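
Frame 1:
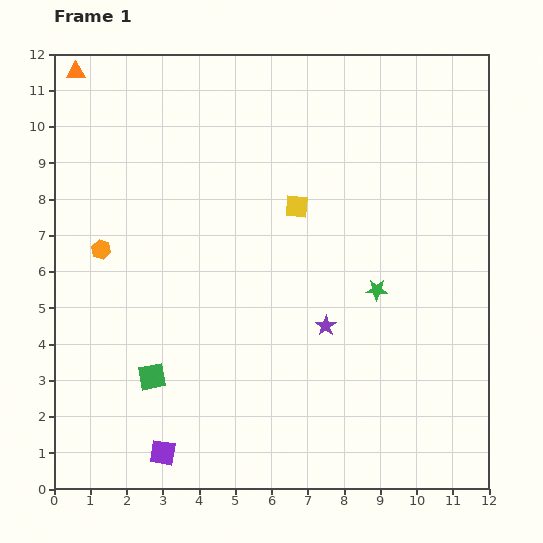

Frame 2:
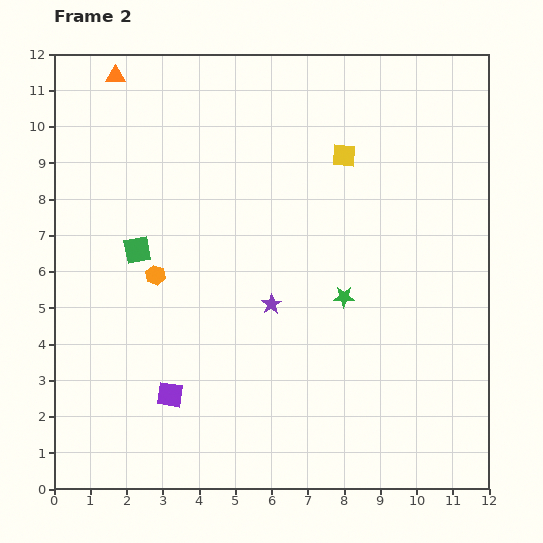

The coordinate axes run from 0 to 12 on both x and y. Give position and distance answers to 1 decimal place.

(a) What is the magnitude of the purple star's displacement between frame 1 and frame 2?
1.6

The purple star moved from (7.5, 4.5) to (6.0, 5.1), a distance of √(1.5² + 0.6²) ≈ 1.6.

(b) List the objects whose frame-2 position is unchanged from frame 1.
none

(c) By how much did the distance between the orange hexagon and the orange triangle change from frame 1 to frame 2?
+0.7

Distance in frame 1: 4.9. Distance in frame 2: 5.6.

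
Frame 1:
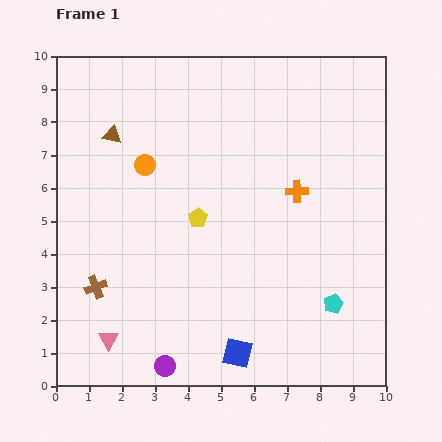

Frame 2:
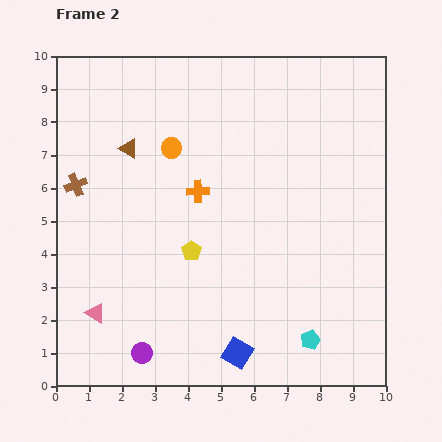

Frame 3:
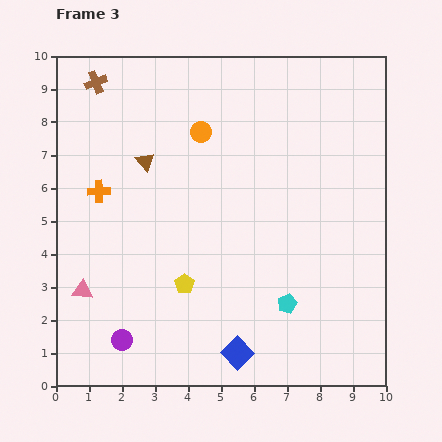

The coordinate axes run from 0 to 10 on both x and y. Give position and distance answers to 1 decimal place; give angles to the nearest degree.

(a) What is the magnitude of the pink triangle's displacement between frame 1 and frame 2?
0.9

The pink triangle moved from (1.6, 1.4) to (1.2, 2.2), a distance of √(0.4² + 0.8²) ≈ 0.9.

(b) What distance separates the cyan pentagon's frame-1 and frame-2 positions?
1.3

The cyan pentagon moved from (8.4, 2.5) to (7.7, 1.4), a distance of √(0.7² + 1.1²) ≈ 1.3.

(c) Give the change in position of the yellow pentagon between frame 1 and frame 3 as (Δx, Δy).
(-0.4, -2.0)

The yellow pentagon was at (4.3, 5.1) in frame 1 and (3.9, 3.1) in frame 3.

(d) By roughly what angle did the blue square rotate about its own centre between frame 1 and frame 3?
34° clockwise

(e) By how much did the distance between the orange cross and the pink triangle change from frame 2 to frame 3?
-1.8

Distance in frame 2: 4.8. Distance in frame 3: 3.0.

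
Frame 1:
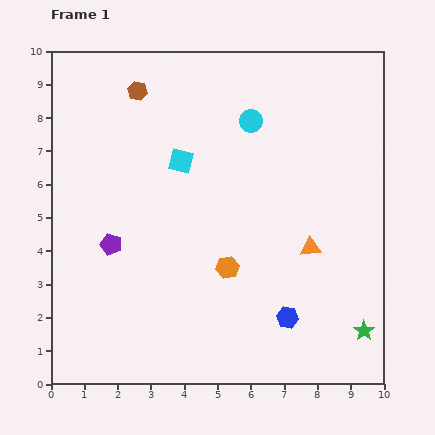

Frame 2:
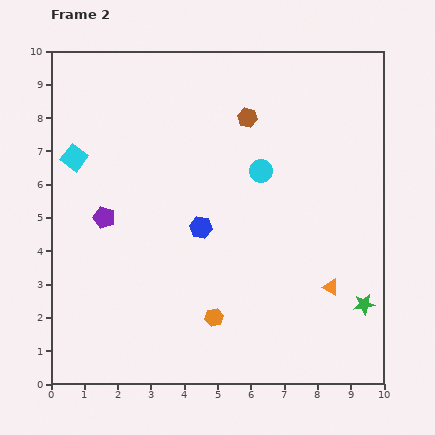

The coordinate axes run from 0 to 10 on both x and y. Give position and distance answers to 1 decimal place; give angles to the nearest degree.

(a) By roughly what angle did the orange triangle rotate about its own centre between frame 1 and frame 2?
33° clockwise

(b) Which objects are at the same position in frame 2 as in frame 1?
none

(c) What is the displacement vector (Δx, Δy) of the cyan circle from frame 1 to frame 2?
(0.3, -1.5)

The cyan circle was at (6.0, 7.9) in frame 1 and (6.3, 6.4) in frame 2.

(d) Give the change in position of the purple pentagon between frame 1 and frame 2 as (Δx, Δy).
(-0.2, 0.8)

The purple pentagon was at (1.8, 4.2) in frame 1 and (1.6, 5.0) in frame 2.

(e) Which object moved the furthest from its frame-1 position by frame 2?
the blue hexagon

(moved 3.7; next 3.4)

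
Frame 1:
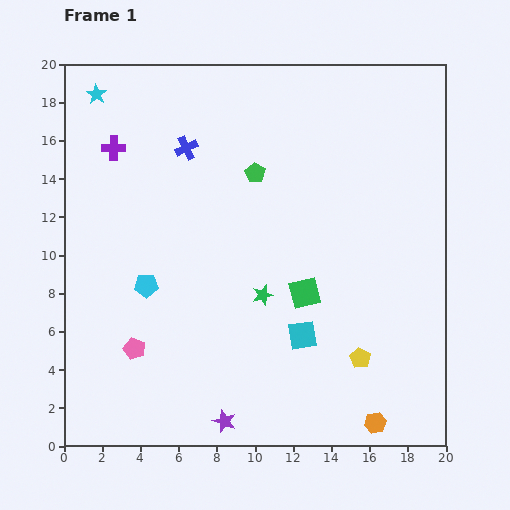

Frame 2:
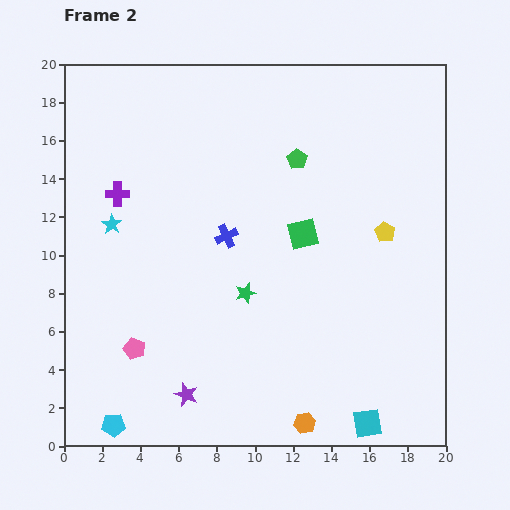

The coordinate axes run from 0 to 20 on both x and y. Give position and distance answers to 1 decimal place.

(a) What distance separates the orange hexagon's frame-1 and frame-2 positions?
3.7

The orange hexagon moved from (16.3, 1.2) to (12.6, 1.2), a distance of √(3.7² + 0.0²) ≈ 3.7.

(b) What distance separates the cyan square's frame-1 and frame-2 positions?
5.7

The cyan square moved from (12.5, 5.8) to (15.9, 1.2), a distance of √(3.4² + 4.6²) ≈ 5.7.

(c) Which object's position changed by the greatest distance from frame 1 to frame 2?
the cyan pentagon

(moved 7.5; next 6.8)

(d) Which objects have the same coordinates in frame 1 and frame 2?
the pink pentagon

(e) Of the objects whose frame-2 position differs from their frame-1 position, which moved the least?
the green star

(moved 0.9)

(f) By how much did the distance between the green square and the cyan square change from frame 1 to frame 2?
+8.3

Distance in frame 1: 2.2. Distance in frame 2: 10.5.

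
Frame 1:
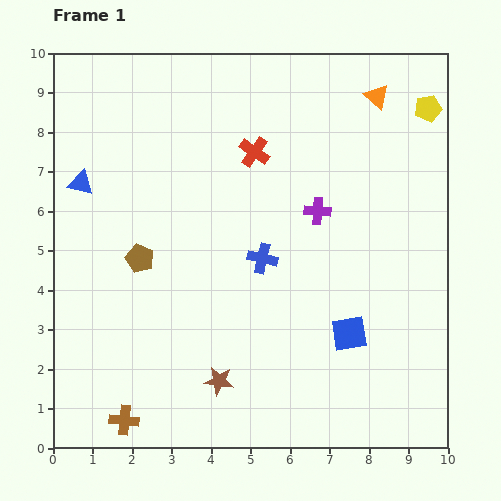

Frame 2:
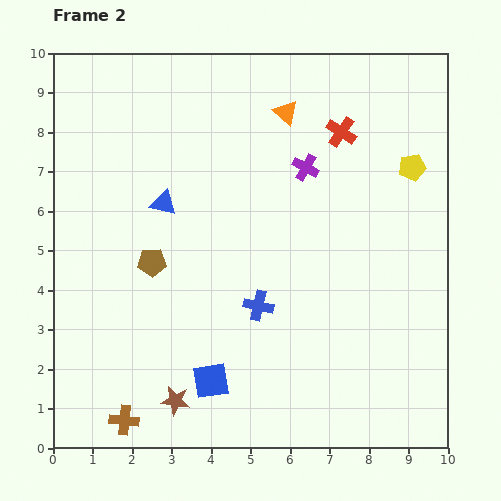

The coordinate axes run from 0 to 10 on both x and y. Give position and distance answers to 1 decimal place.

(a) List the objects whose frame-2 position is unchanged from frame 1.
the brown cross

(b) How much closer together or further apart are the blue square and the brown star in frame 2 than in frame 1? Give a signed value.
-2.5

Distance in frame 1: 3.5. Distance in frame 2: 1.0.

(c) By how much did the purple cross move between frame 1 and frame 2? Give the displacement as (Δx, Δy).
(-0.3, 1.1)

The purple cross was at (6.7, 6.0) in frame 1 and (6.4, 7.1) in frame 2.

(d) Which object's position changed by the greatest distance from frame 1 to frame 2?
the blue square

(moved 3.7; next 2.3)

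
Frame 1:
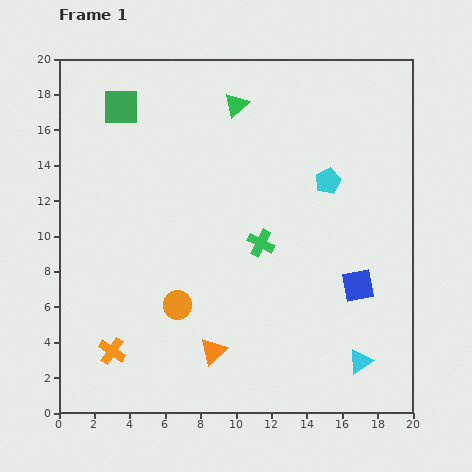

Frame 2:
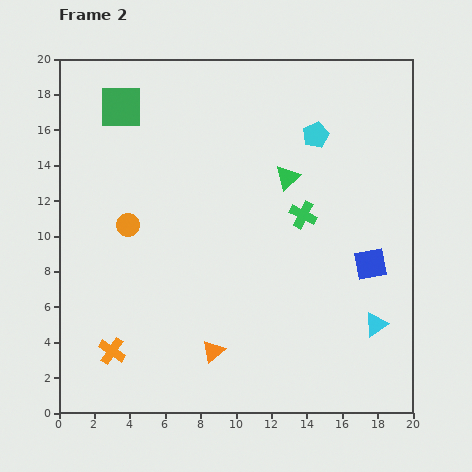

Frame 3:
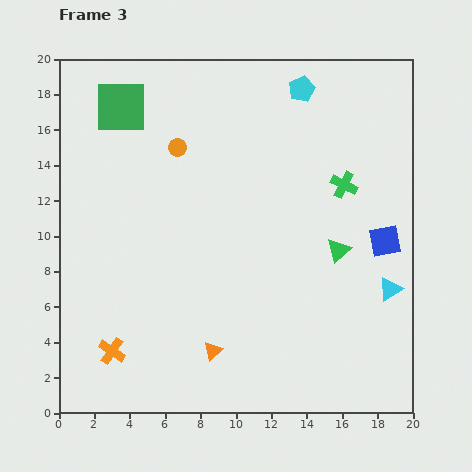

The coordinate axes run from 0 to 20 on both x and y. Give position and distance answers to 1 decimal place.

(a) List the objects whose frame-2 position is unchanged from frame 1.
the orange cross, the orange triangle, the green square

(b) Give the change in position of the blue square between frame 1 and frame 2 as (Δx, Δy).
(0.7, 1.2)

The blue square was at (16.9, 7.2) in frame 1 and (17.6, 8.4) in frame 2.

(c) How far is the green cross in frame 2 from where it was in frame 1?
2.9

The green cross moved from (11.4, 9.6) to (13.8, 11.2), a distance of √(2.4² + 1.6²) ≈ 2.9.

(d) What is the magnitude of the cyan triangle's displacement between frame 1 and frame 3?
4.4

The cyan triangle moved from (17.0, 2.9) to (18.7, 7.0), a distance of √(1.7² + 4.1²) ≈ 4.4.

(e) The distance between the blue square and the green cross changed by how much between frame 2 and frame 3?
-0.8

Distance in frame 2: 4.7. Distance in frame 3: 3.9.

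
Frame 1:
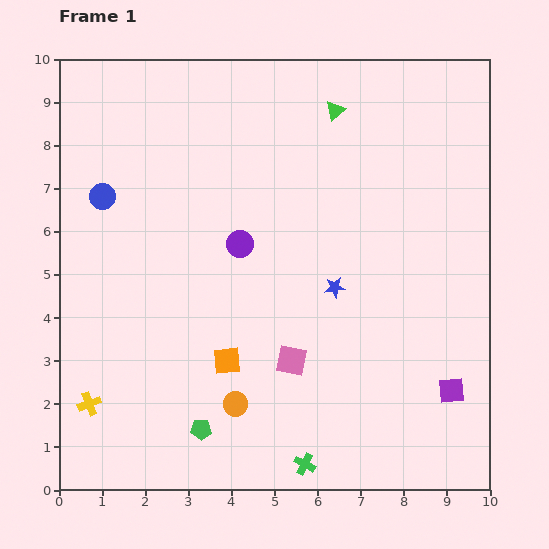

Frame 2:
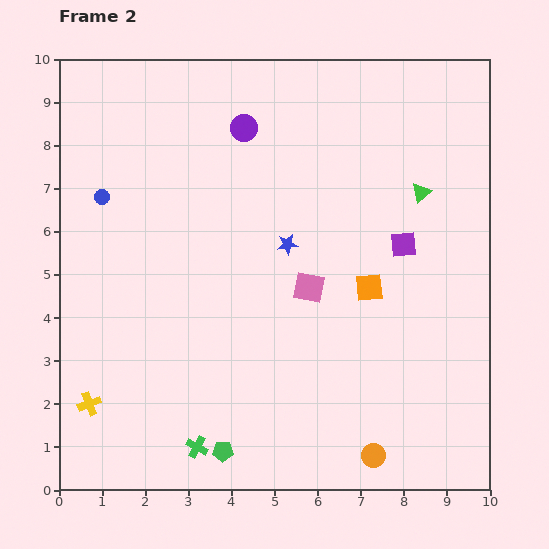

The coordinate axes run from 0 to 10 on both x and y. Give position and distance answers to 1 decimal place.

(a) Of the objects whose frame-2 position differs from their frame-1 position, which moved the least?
the green pentagon

(moved 0.7)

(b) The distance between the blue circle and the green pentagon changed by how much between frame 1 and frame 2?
+0.6

Distance in frame 1: 5.9. Distance in frame 2: 6.5.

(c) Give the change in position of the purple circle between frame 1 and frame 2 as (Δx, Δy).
(0.1, 2.7)

The purple circle was at (4.2, 5.7) in frame 1 and (4.3, 8.4) in frame 2.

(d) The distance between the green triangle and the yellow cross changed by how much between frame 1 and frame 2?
+0.2

Distance in frame 1: 8.9. Distance in frame 2: 9.1.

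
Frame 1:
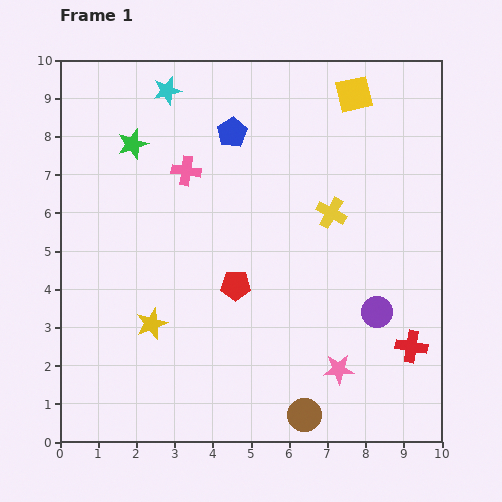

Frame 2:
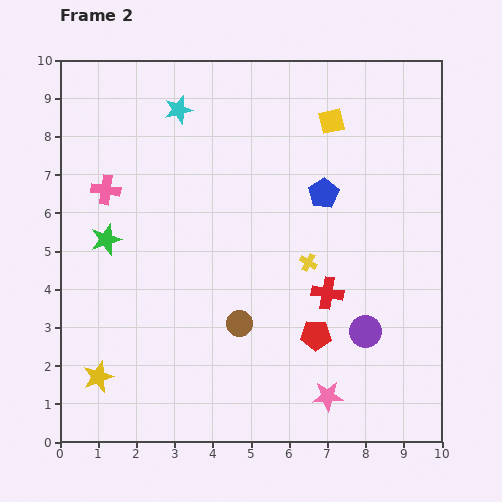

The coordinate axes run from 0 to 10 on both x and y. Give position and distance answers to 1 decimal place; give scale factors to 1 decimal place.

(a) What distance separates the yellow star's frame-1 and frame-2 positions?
2.0

The yellow star moved from (2.4, 3.1) to (1.0, 1.7), a distance of √(1.4² + 1.4²) ≈ 2.0.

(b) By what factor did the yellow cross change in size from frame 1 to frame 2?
0.6×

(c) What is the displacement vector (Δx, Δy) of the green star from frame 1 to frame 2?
(-0.7, -2.5)

The green star was at (1.9, 7.8) in frame 1 and (1.2, 5.3) in frame 2.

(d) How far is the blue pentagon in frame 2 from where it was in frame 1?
2.9

The blue pentagon moved from (4.5, 8.1) to (6.9, 6.5), a distance of √(2.4² + 1.6²) ≈ 2.9.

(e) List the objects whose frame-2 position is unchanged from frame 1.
none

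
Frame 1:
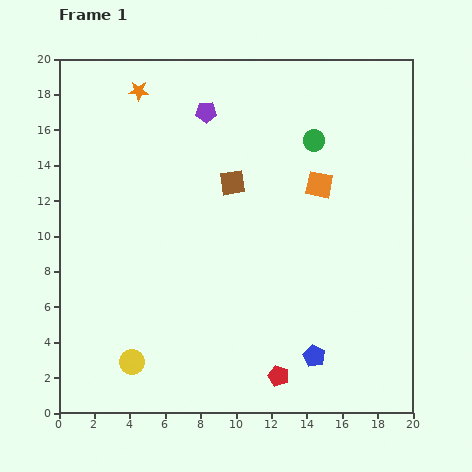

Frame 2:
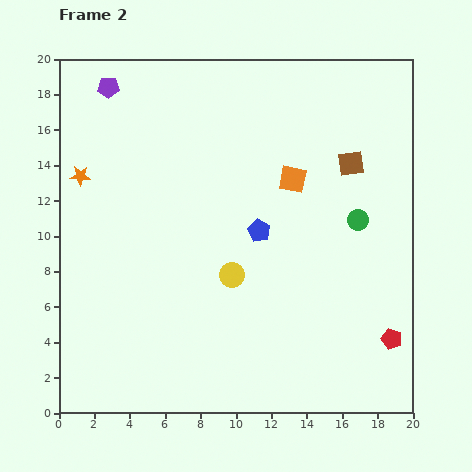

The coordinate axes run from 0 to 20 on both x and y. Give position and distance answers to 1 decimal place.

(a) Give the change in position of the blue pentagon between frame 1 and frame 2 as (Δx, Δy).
(-3.1, 7.1)

The blue pentagon was at (14.4, 3.2) in frame 1 and (11.3, 10.3) in frame 2.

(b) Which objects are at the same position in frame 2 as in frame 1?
none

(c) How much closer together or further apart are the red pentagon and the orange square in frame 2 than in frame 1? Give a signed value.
-0.4

Distance in frame 1: 11.0. Distance in frame 2: 10.6.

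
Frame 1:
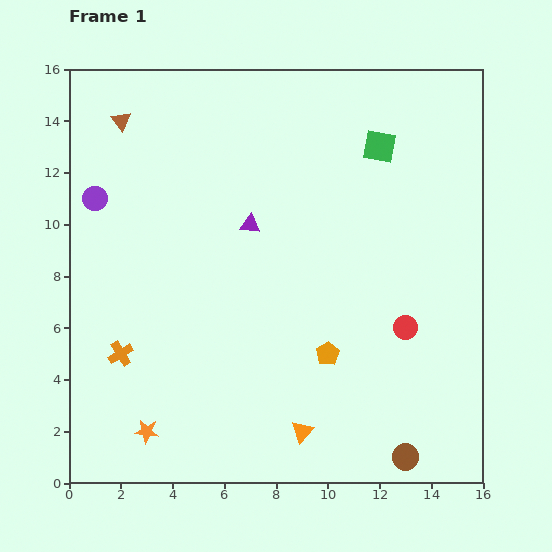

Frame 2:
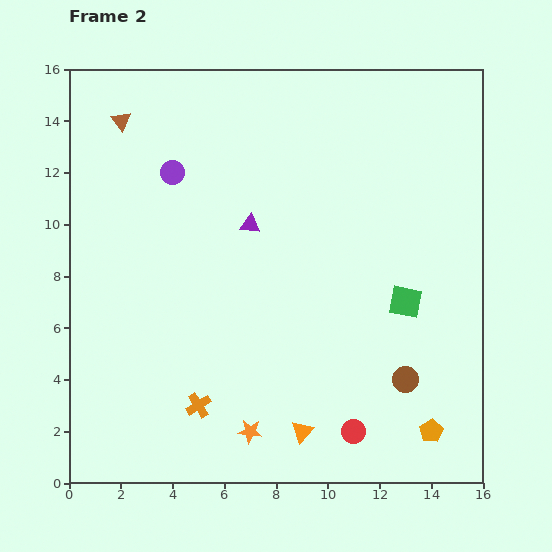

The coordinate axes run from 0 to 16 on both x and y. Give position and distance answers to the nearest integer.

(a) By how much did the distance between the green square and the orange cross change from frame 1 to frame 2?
-4

Distance in frame 1: 13. Distance in frame 2: 9.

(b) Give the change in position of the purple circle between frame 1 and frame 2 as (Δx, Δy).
(3, 1)

The purple circle was at (1, 11) in frame 1 and (4, 12) in frame 2.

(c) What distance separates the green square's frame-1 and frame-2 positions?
6

The green square moved from (12, 13) to (13, 7), a distance of √(1² + 6²) ≈ 6.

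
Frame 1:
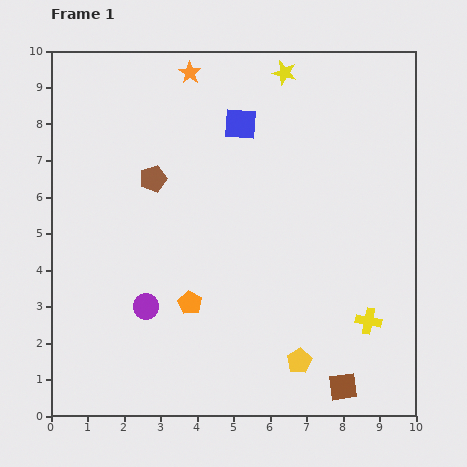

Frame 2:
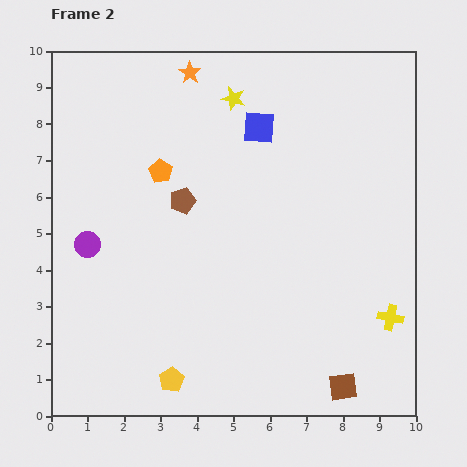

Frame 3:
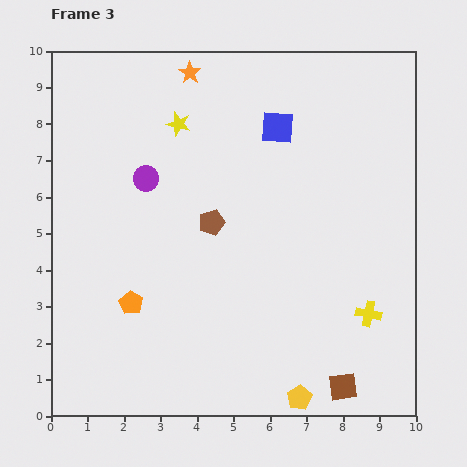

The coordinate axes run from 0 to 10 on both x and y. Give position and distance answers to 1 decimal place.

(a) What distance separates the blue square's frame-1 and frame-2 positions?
0.5

The blue square moved from (5.2, 8.0) to (5.7, 7.9), a distance of √(0.5² + 0.1²) ≈ 0.5.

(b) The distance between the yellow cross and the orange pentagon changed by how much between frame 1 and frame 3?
+1.6

Distance in frame 1: 4.9. Distance in frame 3: 6.5.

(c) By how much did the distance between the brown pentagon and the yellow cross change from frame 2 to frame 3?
-1.5

Distance in frame 2: 6.5. Distance in frame 3: 5.0.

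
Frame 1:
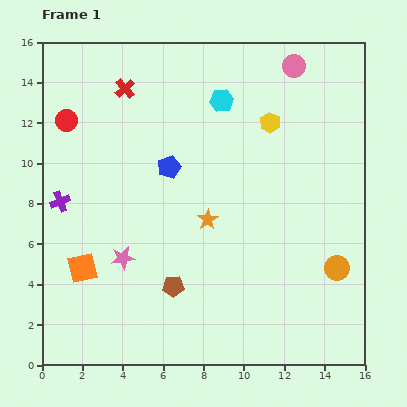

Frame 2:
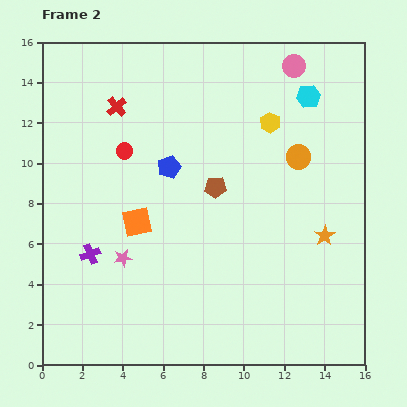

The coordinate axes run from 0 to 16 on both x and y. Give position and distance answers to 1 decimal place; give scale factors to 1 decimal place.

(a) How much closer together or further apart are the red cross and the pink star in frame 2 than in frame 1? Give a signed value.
-0.9

Distance in frame 1: 8.4. Distance in frame 2: 7.5.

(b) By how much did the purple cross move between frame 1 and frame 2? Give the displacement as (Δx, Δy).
(1.5, -2.6)

The purple cross was at (0.9, 8.1) in frame 1 and (2.4, 5.5) in frame 2.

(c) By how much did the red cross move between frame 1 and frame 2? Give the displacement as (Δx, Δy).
(-0.4, -0.9)

The red cross was at (4.1, 13.7) in frame 1 and (3.7, 12.8) in frame 2.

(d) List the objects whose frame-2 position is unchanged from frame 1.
the blue pentagon, the yellow hexagon, the pink circle, the pink star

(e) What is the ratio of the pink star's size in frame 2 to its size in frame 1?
0.8×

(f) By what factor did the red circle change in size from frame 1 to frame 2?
0.7×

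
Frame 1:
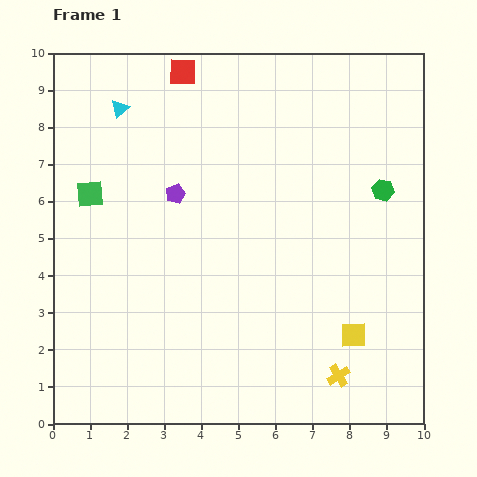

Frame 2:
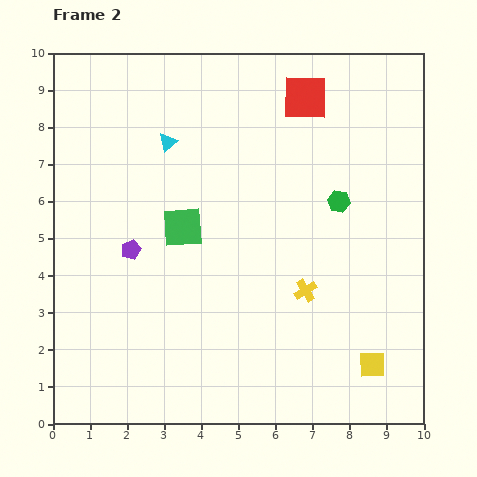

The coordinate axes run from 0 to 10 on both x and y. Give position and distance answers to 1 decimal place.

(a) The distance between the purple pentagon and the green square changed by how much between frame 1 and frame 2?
-0.8

Distance in frame 1: 2.3. Distance in frame 2: 1.5.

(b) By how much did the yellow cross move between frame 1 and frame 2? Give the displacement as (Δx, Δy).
(-0.9, 2.3)

The yellow cross was at (7.7, 1.3) in frame 1 and (6.8, 3.6) in frame 2.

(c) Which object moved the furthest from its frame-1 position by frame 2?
the red square

(moved 3.4; next 2.7)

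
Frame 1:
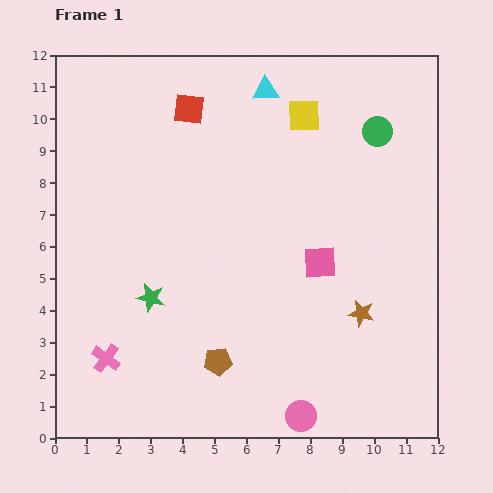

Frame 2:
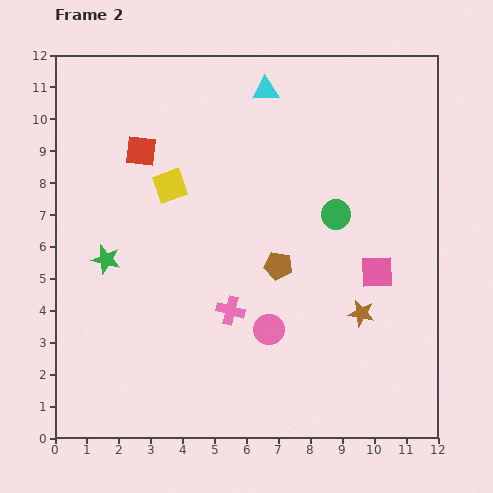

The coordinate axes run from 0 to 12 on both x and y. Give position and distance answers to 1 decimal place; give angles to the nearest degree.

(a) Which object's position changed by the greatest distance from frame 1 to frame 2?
the yellow square

(moved 4.7; next 4.2)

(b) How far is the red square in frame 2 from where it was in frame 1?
2.0

The red square moved from (4.2, 10.3) to (2.7, 9.0), a distance of √(1.5² + 1.3²) ≈ 2.0.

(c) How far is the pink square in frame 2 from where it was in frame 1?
1.8

The pink square moved from (8.3, 5.5) to (10.1, 5.2), a distance of √(1.8² + 0.3²) ≈ 1.8.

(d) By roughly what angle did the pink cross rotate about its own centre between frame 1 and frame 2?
22° counter-clockwise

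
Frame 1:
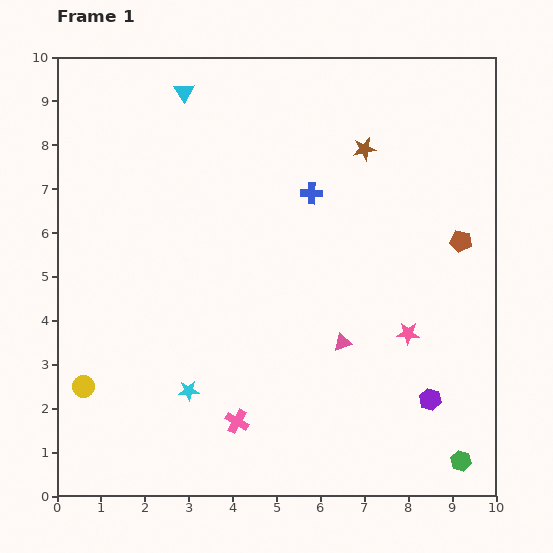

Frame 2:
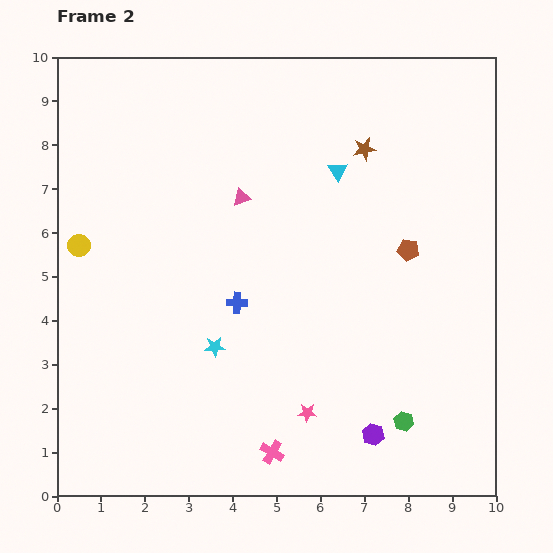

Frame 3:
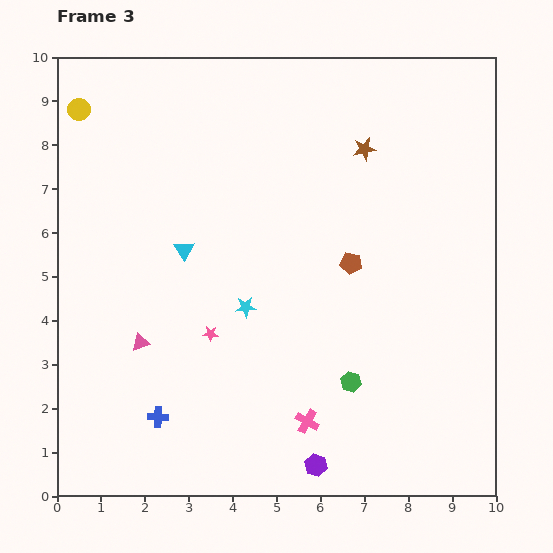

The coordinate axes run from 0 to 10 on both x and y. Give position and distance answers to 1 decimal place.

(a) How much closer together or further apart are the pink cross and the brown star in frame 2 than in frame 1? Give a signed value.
+0.4

Distance in frame 1: 6.8. Distance in frame 2: 7.2.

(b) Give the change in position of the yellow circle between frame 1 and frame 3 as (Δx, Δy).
(-0.1, 6.3)

The yellow circle was at (0.6, 2.5) in frame 1 and (0.5, 8.8) in frame 3.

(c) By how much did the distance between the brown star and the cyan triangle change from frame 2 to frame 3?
+3.9

Distance in frame 2: 0.8. Distance in frame 3: 4.7.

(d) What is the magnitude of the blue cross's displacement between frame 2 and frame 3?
3.2

The blue cross moved from (4.1, 4.4) to (2.3, 1.8), a distance of √(1.8² + 2.6²) ≈ 3.2.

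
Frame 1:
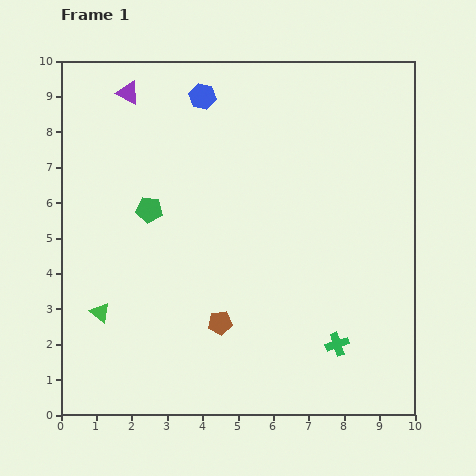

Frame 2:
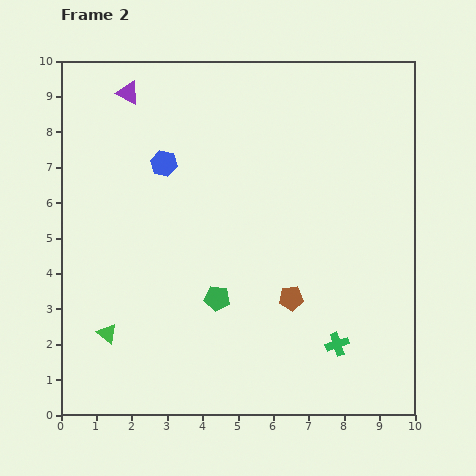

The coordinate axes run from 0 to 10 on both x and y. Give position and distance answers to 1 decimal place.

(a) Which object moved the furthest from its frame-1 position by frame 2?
the green pentagon

(moved 3.1; next 2.2)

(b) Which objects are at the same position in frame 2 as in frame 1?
the green cross, the purple triangle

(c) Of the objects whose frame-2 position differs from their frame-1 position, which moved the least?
the green triangle

(moved 0.6)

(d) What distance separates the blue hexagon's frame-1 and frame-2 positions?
2.2

The blue hexagon moved from (4.0, 9.0) to (2.9, 7.1), a distance of √(1.1² + 1.9²) ≈ 2.2.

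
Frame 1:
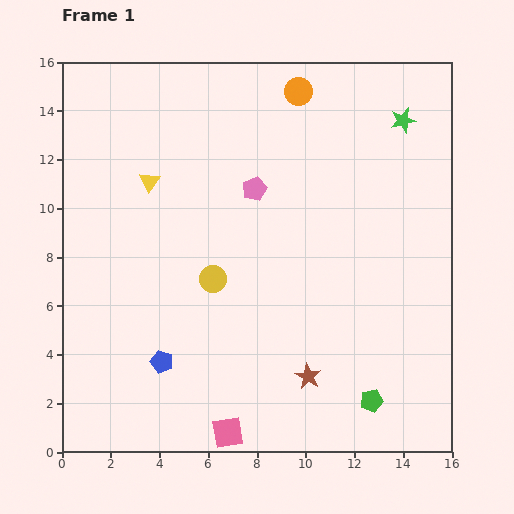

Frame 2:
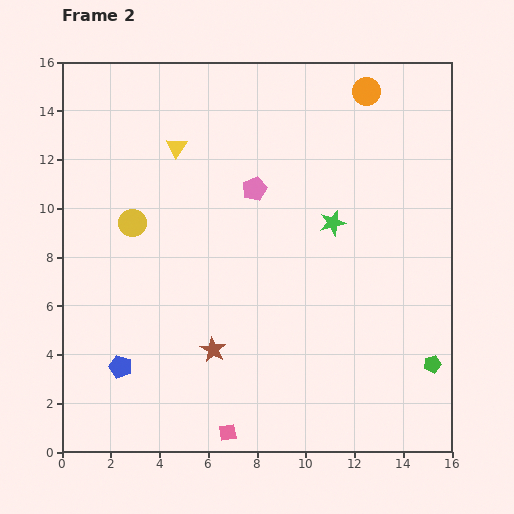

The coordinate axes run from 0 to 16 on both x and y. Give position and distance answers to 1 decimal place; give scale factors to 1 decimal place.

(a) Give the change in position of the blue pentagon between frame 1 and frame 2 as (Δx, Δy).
(-1.7, -0.2)

The blue pentagon was at (4.1, 3.7) in frame 1 and (2.4, 3.5) in frame 2.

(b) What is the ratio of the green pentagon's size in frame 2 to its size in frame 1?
0.7×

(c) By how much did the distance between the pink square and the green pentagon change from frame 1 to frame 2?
+2.9

Distance in frame 1: 6.0. Distance in frame 2: 8.9.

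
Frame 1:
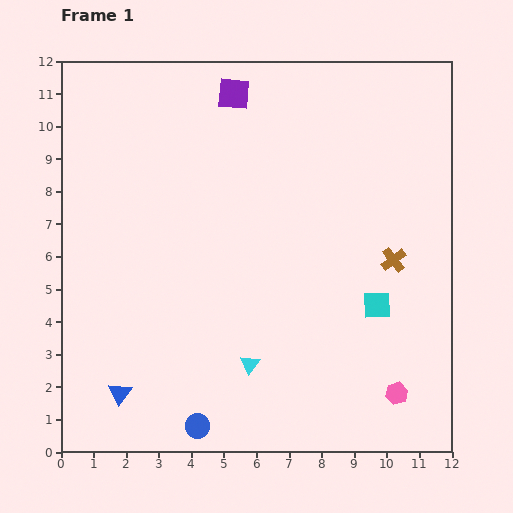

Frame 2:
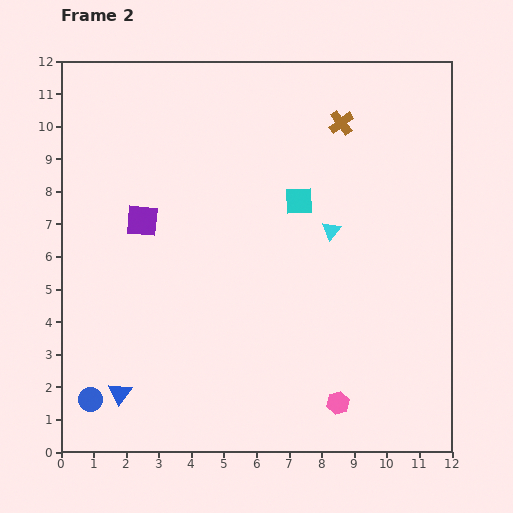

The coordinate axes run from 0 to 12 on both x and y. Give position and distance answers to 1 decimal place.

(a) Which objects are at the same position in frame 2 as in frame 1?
the blue triangle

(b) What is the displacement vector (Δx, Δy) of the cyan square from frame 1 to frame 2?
(-2.4, 3.2)

The cyan square was at (9.7, 4.5) in frame 1 and (7.3, 7.7) in frame 2.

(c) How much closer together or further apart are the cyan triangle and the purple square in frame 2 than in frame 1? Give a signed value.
-2.5

Distance in frame 1: 8.3. Distance in frame 2: 5.8.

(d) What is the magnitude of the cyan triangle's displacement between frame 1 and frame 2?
4.8

The cyan triangle moved from (5.8, 2.7) to (8.3, 6.8), a distance of √(2.5² + 4.1²) ≈ 4.8.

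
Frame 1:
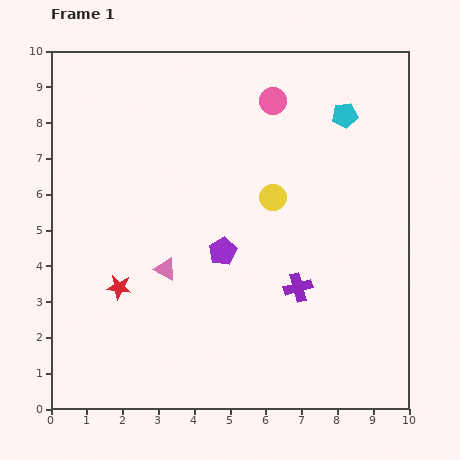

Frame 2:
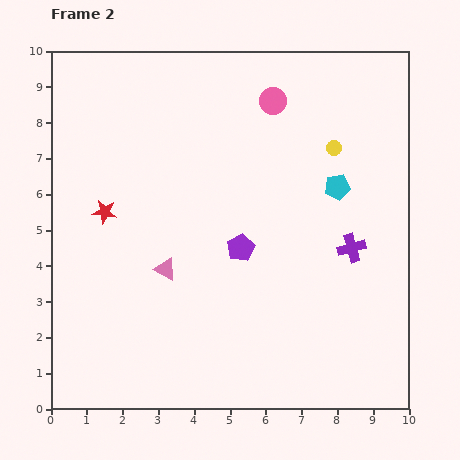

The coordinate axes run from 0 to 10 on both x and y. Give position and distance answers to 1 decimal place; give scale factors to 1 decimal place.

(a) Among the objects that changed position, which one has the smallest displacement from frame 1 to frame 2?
the purple pentagon

(moved 0.5)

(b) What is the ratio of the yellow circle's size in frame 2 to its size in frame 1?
0.6×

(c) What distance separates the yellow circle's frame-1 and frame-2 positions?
2.2

The yellow circle moved from (6.2, 5.9) to (7.9, 7.3), a distance of √(1.7² + 1.4²) ≈ 2.2.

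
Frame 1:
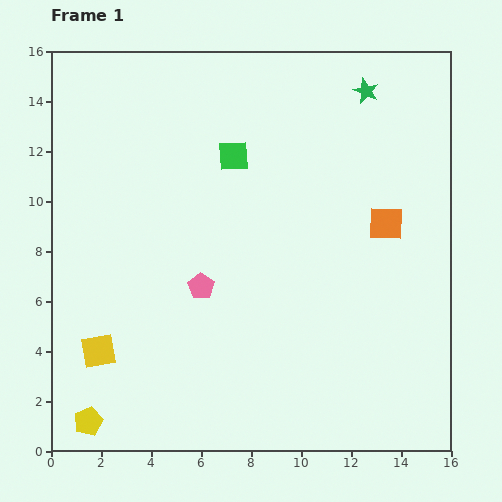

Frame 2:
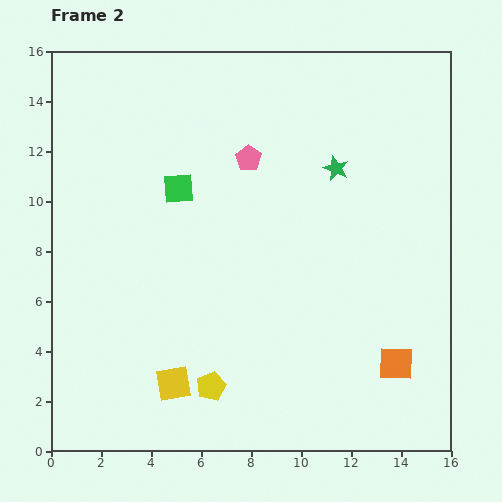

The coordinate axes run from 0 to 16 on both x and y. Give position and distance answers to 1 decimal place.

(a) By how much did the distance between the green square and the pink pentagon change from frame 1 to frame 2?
-2.4

Distance in frame 1: 5.4. Distance in frame 2: 3.0.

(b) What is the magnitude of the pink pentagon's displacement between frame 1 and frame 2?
5.4

The pink pentagon moved from (6.0, 6.6) to (7.9, 11.7), a distance of √(1.9² + 5.1²) ≈ 5.4.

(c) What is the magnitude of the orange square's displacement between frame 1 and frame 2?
5.6

The orange square moved from (13.4, 9.1) to (13.8, 3.5), a distance of √(0.4² + 5.6²) ≈ 5.6.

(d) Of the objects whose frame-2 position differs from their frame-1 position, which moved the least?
the green square

(moved 2.6)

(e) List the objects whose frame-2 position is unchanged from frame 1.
none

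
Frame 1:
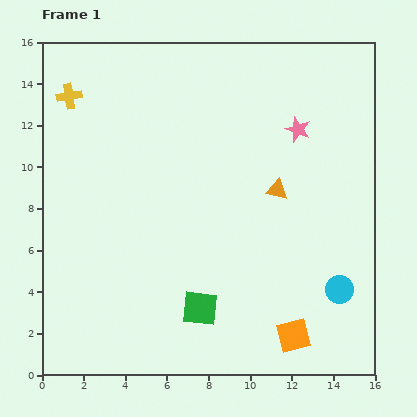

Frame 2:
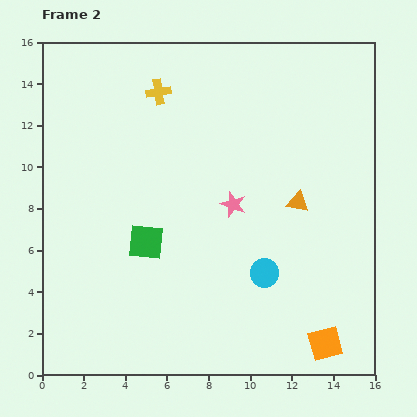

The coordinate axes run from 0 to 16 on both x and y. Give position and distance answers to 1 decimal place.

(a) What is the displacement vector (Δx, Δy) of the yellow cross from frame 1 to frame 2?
(4.3, 0.2)

The yellow cross was at (1.3, 13.4) in frame 1 and (5.6, 13.6) in frame 2.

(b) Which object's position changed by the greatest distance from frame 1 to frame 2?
the pink star

(moved 4.8; next 4.3)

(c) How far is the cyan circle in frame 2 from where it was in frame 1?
3.7

The cyan circle moved from (14.3, 4.1) to (10.7, 4.9), a distance of √(3.6² + 0.8²) ≈ 3.7.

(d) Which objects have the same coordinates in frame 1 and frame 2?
none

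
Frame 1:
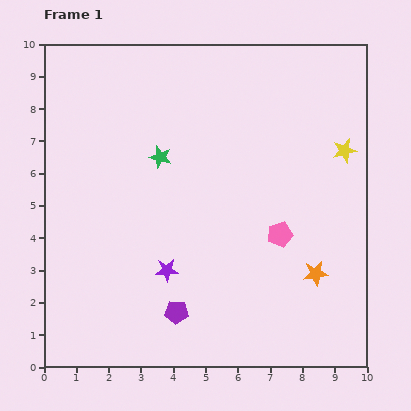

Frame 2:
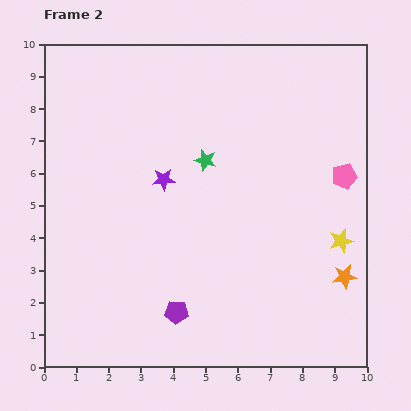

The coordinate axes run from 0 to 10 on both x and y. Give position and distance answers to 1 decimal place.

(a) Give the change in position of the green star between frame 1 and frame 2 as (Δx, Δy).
(1.4, -0.1)

The green star was at (3.6, 6.5) in frame 1 and (5.0, 6.4) in frame 2.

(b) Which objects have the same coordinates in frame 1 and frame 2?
the purple pentagon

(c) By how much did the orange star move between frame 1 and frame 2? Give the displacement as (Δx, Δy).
(0.9, -0.1)

The orange star was at (8.4, 2.9) in frame 1 and (9.3, 2.8) in frame 2.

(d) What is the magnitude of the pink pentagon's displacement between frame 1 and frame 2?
2.7

The pink pentagon moved from (7.3, 4.1) to (9.3, 5.9), a distance of √(2.0² + 1.8²) ≈ 2.7.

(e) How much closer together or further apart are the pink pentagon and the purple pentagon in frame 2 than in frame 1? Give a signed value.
+2.7

Distance in frame 1: 4.0. Distance in frame 2: 6.7.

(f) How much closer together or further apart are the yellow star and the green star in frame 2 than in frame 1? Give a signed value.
-0.8

Distance in frame 1: 5.7. Distance in frame 2: 4.9.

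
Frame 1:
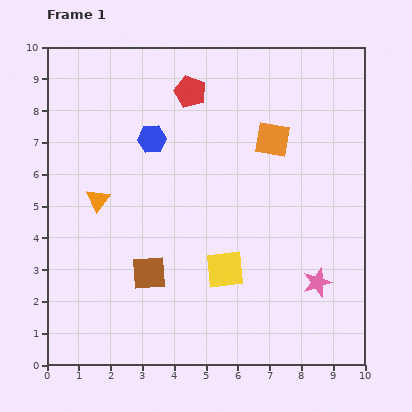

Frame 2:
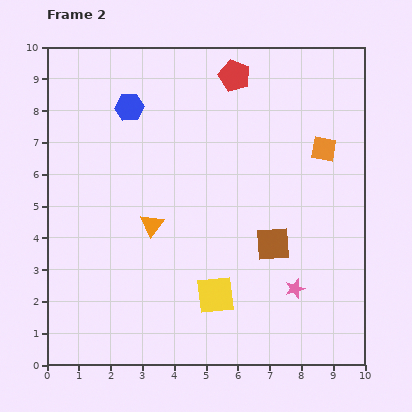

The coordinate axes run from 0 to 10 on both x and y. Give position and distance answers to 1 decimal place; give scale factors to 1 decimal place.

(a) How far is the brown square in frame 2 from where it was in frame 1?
4.0

The brown square moved from (3.2, 2.9) to (7.1, 3.8), a distance of √(3.9² + 0.9²) ≈ 4.0.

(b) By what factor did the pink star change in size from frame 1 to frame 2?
0.7×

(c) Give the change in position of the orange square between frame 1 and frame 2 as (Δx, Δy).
(1.6, -0.3)

The orange square was at (7.1, 7.1) in frame 1 and (8.7, 6.8) in frame 2.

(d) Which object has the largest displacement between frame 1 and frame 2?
the brown square

(moved 4.0; next 1.9)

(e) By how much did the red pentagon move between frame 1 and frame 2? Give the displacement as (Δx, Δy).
(1.4, 0.5)

The red pentagon was at (4.5, 8.6) in frame 1 and (5.9, 9.1) in frame 2.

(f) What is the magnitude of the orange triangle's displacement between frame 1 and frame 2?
1.9

The orange triangle moved from (1.6, 5.2) to (3.3, 4.4), a distance of √(1.7² + 0.8²) ≈ 1.9.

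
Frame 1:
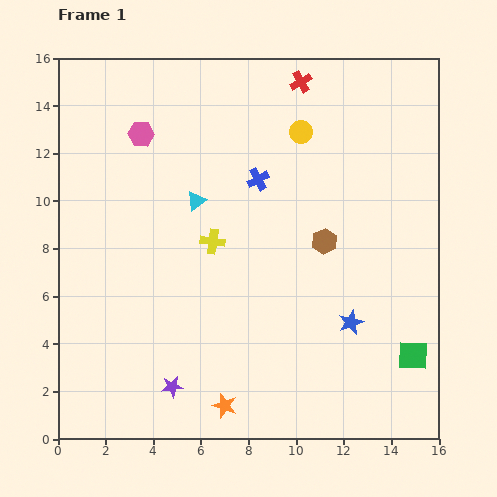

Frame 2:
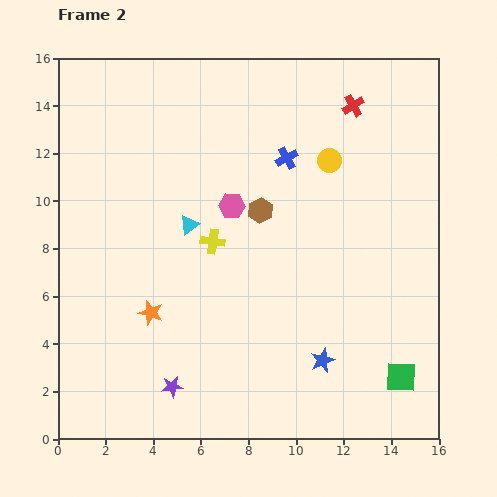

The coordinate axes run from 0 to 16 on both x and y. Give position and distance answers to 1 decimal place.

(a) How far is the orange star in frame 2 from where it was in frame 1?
5.0

The orange star moved from (7.0, 1.4) to (3.9, 5.3), a distance of √(3.1² + 3.9²) ≈ 5.0.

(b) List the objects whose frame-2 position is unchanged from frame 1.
the yellow cross, the purple star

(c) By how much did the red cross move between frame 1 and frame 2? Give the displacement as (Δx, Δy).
(2.2, -1.0)

The red cross was at (10.2, 15.0) in frame 1 and (12.4, 14.0) in frame 2.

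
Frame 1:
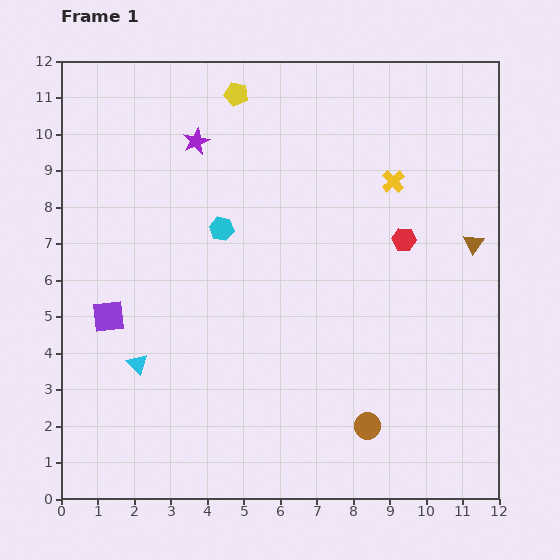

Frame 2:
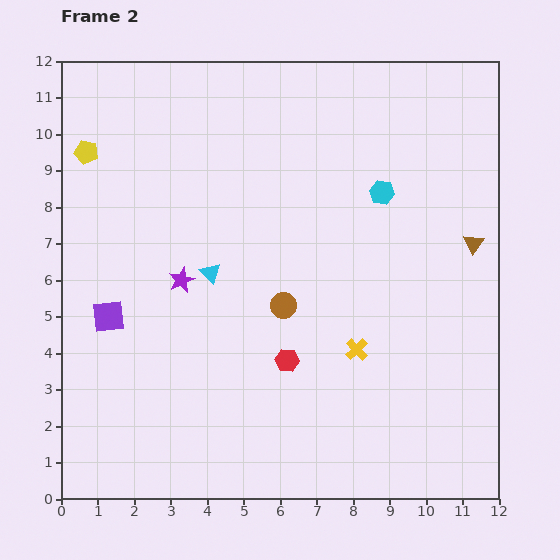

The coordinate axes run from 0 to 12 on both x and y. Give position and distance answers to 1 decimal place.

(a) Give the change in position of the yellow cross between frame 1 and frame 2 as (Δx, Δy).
(-1.0, -4.6)

The yellow cross was at (9.1, 8.7) in frame 1 and (8.1, 4.1) in frame 2.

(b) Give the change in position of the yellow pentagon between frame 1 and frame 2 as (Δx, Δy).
(-4.1, -1.6)

The yellow pentagon was at (4.8, 11.1) in frame 1 and (0.7, 9.5) in frame 2.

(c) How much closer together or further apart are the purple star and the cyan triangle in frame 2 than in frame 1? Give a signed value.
-5.5

Distance in frame 1: 6.3. Distance in frame 2: 0.8.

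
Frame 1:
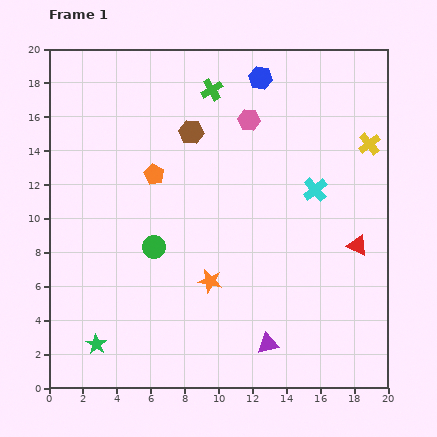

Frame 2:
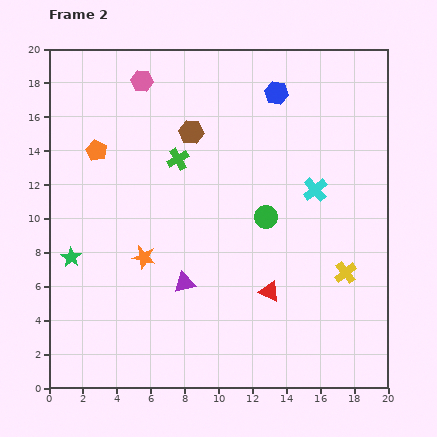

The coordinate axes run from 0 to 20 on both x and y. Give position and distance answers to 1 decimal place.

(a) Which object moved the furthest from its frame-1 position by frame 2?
the yellow cross

(moved 7.7; next 6.8)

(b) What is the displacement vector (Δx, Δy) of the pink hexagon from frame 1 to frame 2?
(-6.3, 2.3)

The pink hexagon was at (11.8, 15.8) in frame 1 and (5.5, 18.1) in frame 2.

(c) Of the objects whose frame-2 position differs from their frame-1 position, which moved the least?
the blue hexagon

(moved 1.3)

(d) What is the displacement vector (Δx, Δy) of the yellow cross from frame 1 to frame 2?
(-1.4, -7.6)

The yellow cross was at (18.9, 14.4) in frame 1 and (17.5, 6.8) in frame 2.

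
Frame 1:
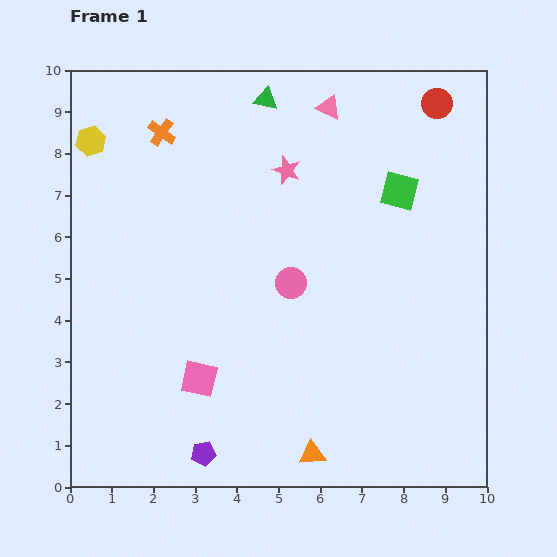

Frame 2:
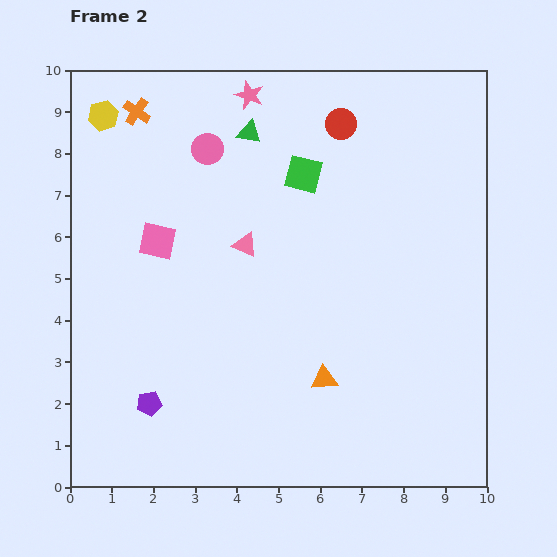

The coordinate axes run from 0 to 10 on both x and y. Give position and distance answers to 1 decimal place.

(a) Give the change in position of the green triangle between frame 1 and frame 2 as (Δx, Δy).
(-0.4, -0.8)

The green triangle was at (4.7, 9.3) in frame 1 and (4.3, 8.5) in frame 2.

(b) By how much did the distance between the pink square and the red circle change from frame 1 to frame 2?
-3.5

Distance in frame 1: 8.7. Distance in frame 2: 5.2.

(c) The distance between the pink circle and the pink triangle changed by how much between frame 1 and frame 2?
-1.8

Distance in frame 1: 4.3. Distance in frame 2: 2.5.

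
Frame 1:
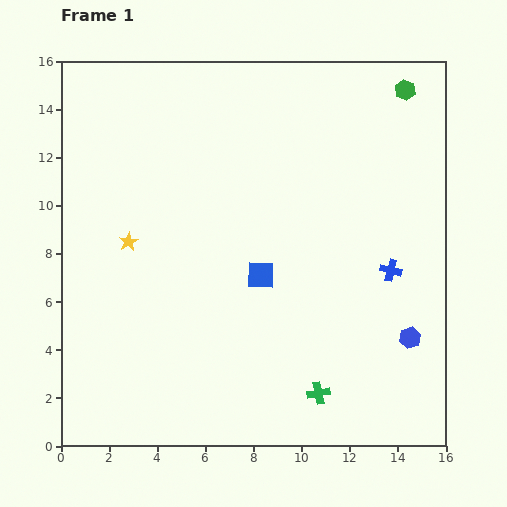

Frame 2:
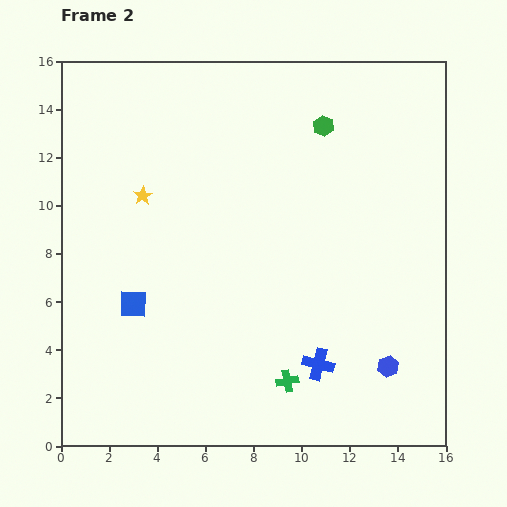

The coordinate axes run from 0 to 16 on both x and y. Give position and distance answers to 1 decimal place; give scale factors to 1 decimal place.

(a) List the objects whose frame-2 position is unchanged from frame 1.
none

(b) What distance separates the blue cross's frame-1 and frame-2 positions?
4.9

The blue cross moved from (13.7, 7.3) to (10.7, 3.4), a distance of √(3.0² + 3.9²) ≈ 4.9.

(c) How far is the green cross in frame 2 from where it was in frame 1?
1.4

The green cross moved from (10.7, 2.2) to (9.4, 2.7), a distance of √(1.3² + 0.5²) ≈ 1.4.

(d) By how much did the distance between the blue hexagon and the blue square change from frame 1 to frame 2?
+4.2

Distance in frame 1: 6.7. Distance in frame 2: 10.9.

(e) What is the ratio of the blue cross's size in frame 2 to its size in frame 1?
1.5×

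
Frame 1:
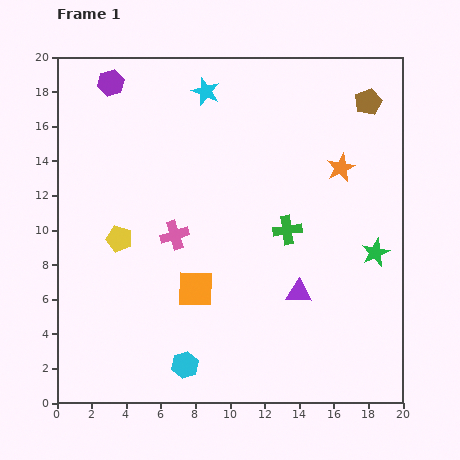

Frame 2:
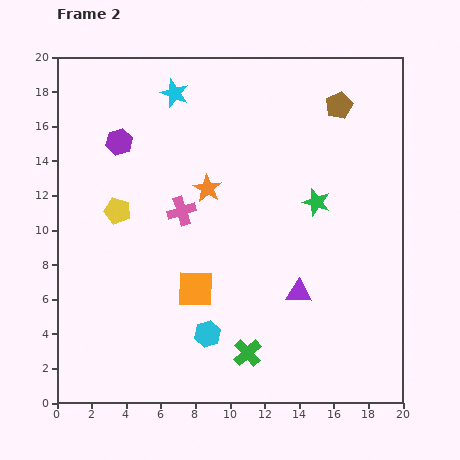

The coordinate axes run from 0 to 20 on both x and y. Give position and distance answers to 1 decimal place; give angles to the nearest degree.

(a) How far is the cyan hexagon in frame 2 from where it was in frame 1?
2.2

The cyan hexagon moved from (7.4, 2.2) to (8.7, 4.0), a distance of √(1.3² + 1.8²) ≈ 2.2.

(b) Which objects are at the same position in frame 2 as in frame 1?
the purple triangle, the orange square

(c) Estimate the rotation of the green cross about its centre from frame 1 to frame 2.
36° counter-clockwise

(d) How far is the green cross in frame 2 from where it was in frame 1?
7.5

The green cross moved from (13.3, 10.0) to (11.0, 2.9), a distance of √(2.3² + 7.1²) ≈ 7.5.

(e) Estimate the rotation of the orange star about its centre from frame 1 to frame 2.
16° counter-clockwise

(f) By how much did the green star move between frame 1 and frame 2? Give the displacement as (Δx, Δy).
(-3.4, 2.9)

The green star was at (18.4, 8.7) in frame 1 and (15.0, 11.6) in frame 2.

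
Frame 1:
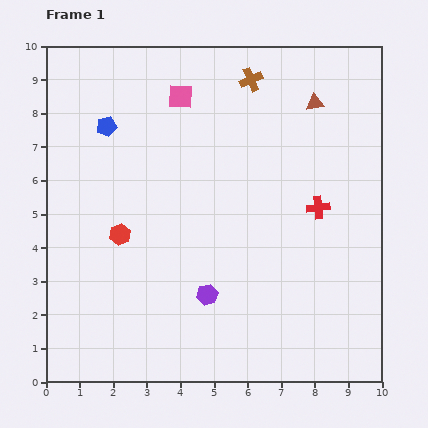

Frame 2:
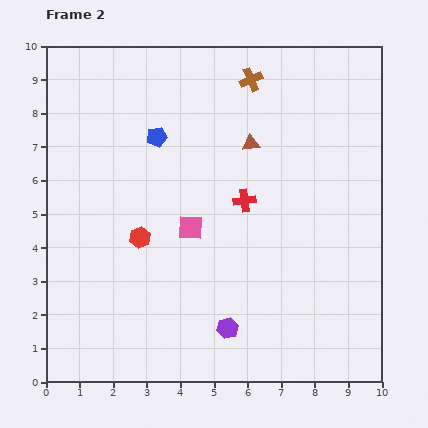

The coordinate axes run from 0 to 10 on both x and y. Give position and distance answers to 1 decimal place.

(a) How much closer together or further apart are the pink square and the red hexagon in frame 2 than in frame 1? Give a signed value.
-3.0

Distance in frame 1: 4.5. Distance in frame 2: 1.5.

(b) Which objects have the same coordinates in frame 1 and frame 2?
the brown cross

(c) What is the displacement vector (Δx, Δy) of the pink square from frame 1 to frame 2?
(0.3, -3.9)

The pink square was at (4.0, 8.5) in frame 1 and (4.3, 4.6) in frame 2.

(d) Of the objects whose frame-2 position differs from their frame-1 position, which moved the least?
the red hexagon

(moved 0.6)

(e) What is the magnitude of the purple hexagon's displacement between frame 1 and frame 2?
1.2

The purple hexagon moved from (4.8, 2.6) to (5.4, 1.6), a distance of √(0.6² + 1.0²) ≈ 1.2.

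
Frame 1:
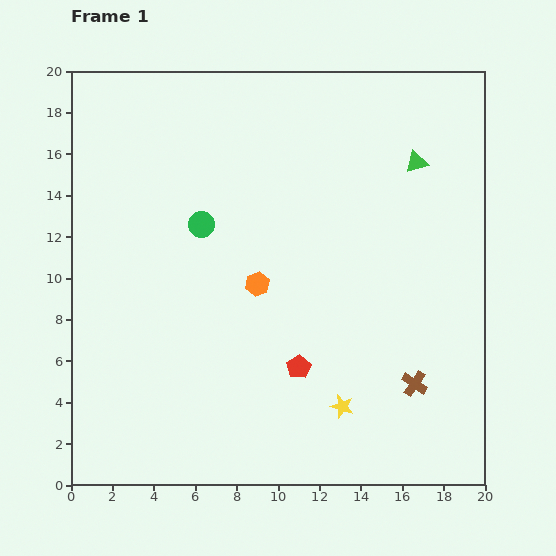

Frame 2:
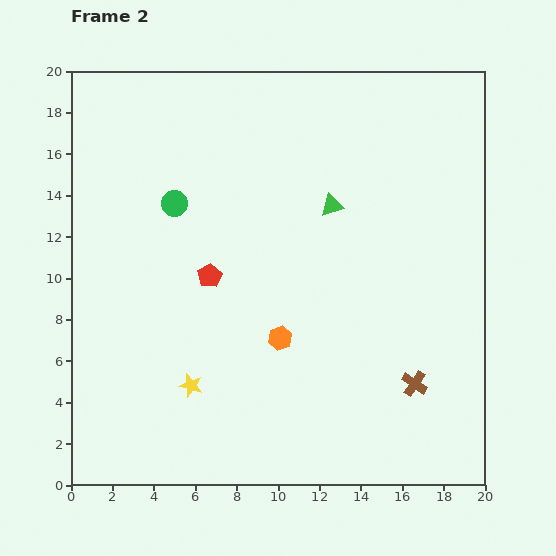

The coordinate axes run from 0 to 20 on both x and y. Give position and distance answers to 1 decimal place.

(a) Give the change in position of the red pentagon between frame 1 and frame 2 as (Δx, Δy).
(-4.3, 4.4)

The red pentagon was at (11.0, 5.7) in frame 1 and (6.7, 10.1) in frame 2.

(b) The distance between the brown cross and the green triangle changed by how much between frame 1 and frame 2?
-1.2

Distance in frame 1: 10.7. Distance in frame 2: 9.5.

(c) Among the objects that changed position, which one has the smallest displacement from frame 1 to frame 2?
the green circle

(moved 1.6)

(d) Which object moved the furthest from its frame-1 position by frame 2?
the yellow star

(moved 7.4; next 6.2)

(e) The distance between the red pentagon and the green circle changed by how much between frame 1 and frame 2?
-4.4

Distance in frame 1: 8.3. Distance in frame 2: 3.9.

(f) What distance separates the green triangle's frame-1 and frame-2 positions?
4.6

The green triangle moved from (16.7, 15.6) to (12.6, 13.5), a distance of √(4.1² + 2.1²) ≈ 4.6.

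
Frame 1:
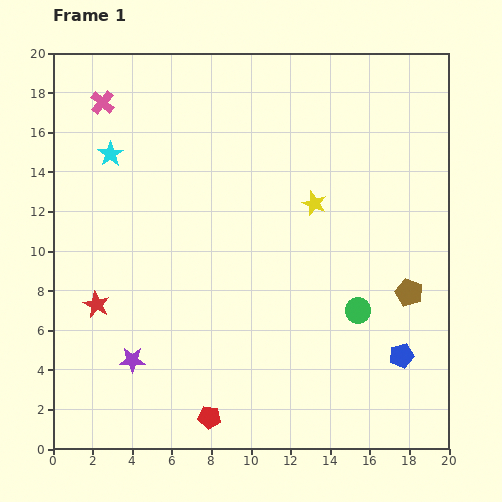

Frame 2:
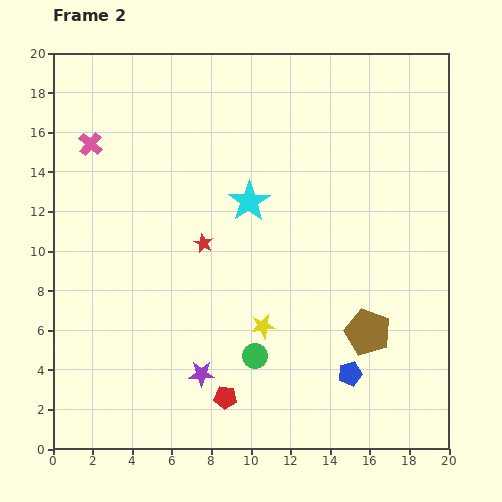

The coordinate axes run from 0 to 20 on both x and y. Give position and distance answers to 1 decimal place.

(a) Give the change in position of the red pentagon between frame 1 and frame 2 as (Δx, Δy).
(0.8, 1.0)

The red pentagon was at (7.9, 1.6) in frame 1 and (8.7, 2.6) in frame 2.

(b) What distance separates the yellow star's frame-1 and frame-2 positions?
6.7

The yellow star moved from (13.2, 12.4) to (10.6, 6.2), a distance of √(2.6² + 6.2²) ≈ 6.7.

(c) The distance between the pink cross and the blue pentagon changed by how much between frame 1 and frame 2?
-2.3

Distance in frame 1: 19.8. Distance in frame 2: 17.5.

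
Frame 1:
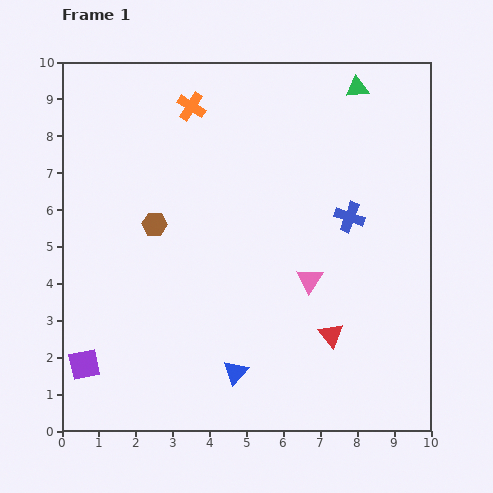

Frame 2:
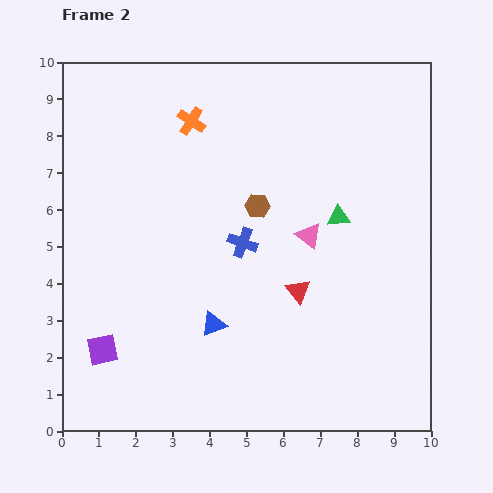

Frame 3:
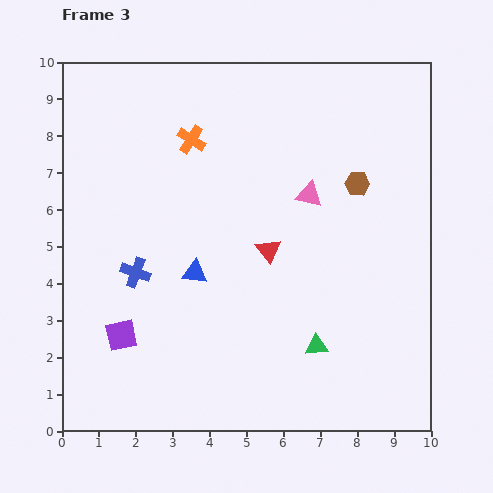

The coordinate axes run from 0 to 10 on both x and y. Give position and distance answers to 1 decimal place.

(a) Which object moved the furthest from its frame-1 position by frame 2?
the green triangle

(moved 3.5; next 3.0)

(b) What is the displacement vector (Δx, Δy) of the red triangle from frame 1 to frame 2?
(-0.9, 1.2)

The red triangle was at (7.3, 2.6) in frame 1 and (6.4, 3.8) in frame 2.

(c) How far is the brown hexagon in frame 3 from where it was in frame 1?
5.6

The brown hexagon moved from (2.5, 5.6) to (8.0, 6.7), a distance of √(5.5² + 1.1²) ≈ 5.6.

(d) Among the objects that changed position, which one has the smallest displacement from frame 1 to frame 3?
the orange cross

(moved 0.9)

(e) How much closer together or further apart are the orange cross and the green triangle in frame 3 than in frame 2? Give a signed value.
+1.8

Distance in frame 2: 4.8. Distance in frame 3: 6.6.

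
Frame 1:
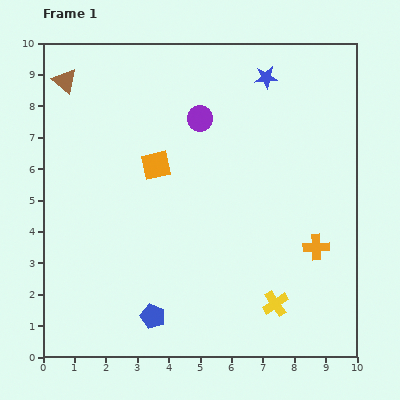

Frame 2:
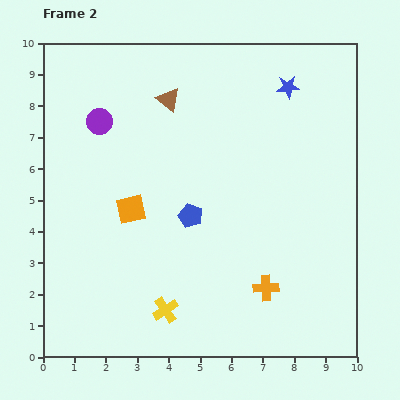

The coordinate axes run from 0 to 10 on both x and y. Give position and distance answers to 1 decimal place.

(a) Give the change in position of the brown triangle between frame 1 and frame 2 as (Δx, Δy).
(3.3, -0.6)

The brown triangle was at (0.7, 8.8) in frame 1 and (4.0, 8.2) in frame 2.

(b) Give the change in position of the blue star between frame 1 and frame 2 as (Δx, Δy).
(0.7, -0.3)

The blue star was at (7.1, 8.9) in frame 1 and (7.8, 8.6) in frame 2.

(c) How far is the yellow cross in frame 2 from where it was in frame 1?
3.5

The yellow cross moved from (7.4, 1.7) to (3.9, 1.5), a distance of √(3.5² + 0.2²) ≈ 3.5.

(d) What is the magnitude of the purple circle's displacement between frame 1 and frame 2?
3.2

The purple circle moved from (5.0, 7.6) to (1.8, 7.5), a distance of √(3.2² + 0.1²) ≈ 3.2.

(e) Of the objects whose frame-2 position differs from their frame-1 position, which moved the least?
the blue star

(moved 0.8)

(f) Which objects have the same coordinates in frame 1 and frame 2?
none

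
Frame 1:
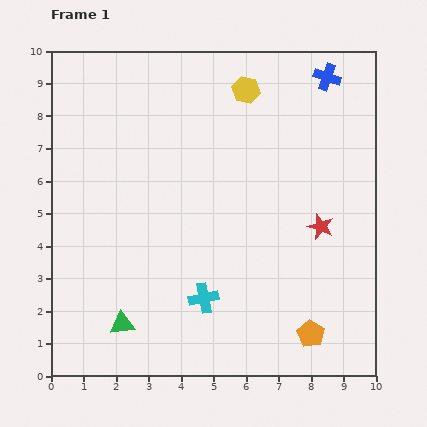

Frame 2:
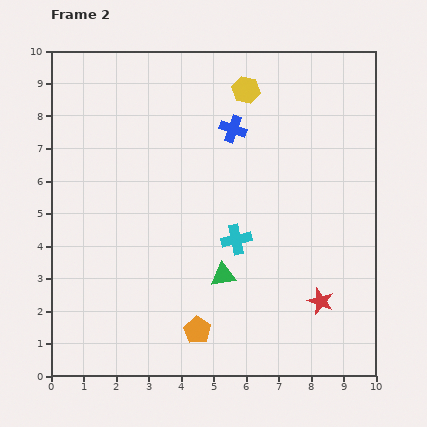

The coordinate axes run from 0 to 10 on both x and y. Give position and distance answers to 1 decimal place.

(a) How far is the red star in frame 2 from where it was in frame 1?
2.3

The red star moved from (8.3, 4.6) to (8.3, 2.3), a distance of √(0.0² + 2.3²) ≈ 2.3.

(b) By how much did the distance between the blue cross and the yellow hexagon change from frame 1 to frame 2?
-1.2

Distance in frame 1: 2.5. Distance in frame 2: 1.3.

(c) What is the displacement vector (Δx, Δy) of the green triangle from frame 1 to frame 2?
(3.1, 1.5)

The green triangle was at (2.2, 1.6) in frame 1 and (5.3, 3.1) in frame 2.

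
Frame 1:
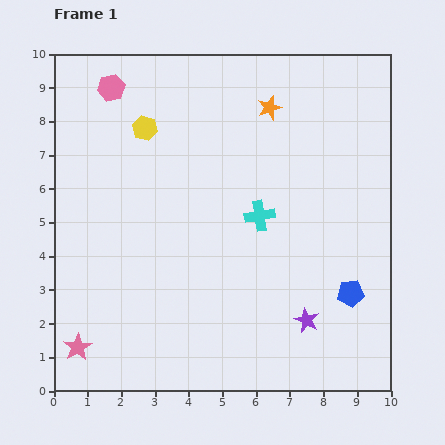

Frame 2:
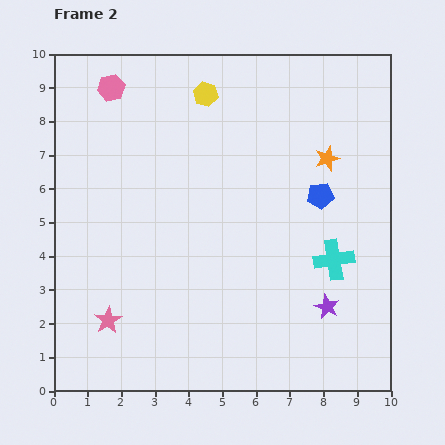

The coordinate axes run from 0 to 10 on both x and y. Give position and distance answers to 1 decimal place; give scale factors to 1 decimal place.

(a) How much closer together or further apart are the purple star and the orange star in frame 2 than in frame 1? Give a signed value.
-2.0

Distance in frame 1: 6.4. Distance in frame 2: 4.4.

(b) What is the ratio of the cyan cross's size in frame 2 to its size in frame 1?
1.3×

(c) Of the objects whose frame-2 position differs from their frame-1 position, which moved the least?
the purple star

(moved 0.7)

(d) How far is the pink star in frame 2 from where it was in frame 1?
1.2

The pink star moved from (0.7, 1.3) to (1.6, 2.1), a distance of √(0.9² + 0.8²) ≈ 1.2.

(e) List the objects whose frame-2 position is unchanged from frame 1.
the pink hexagon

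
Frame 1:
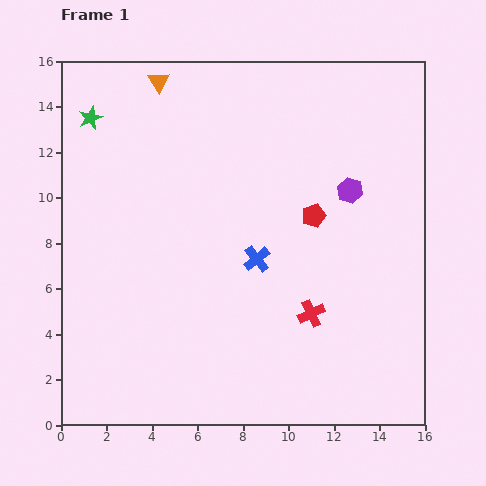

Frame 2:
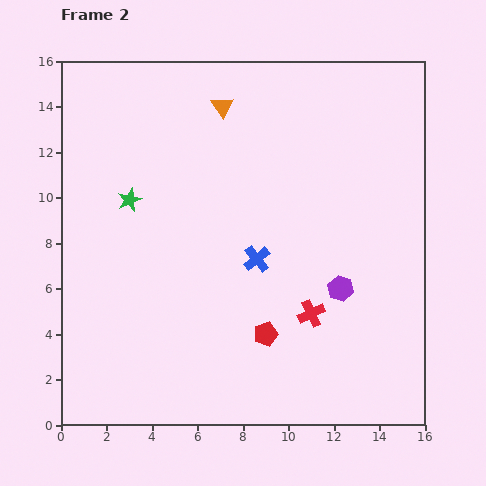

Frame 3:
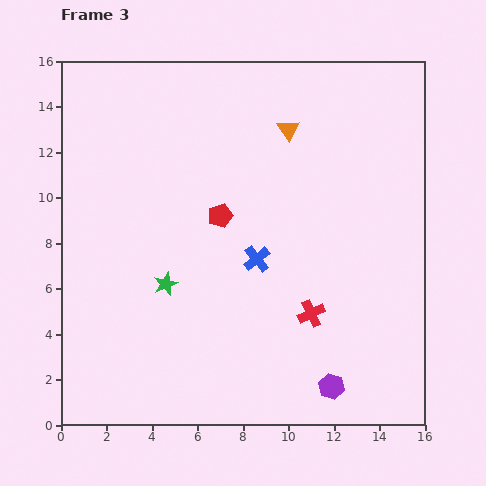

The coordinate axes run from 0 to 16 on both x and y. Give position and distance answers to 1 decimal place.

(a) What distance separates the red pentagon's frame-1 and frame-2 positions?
5.6

The red pentagon moved from (11.1, 9.2) to (9.0, 4.0), a distance of √(2.1² + 5.2²) ≈ 5.6.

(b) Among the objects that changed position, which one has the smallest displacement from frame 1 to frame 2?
the orange triangle

(moved 3.0)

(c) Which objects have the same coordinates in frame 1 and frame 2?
the blue cross, the red cross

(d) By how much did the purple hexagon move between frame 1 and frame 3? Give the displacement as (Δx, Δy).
(-0.8, -8.6)

The purple hexagon was at (12.7, 10.3) in frame 1 and (11.9, 1.7) in frame 3.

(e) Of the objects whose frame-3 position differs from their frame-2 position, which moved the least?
the orange triangle

(moved 3.1)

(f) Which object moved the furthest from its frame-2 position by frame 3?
the red pentagon

(moved 5.6; next 4.3)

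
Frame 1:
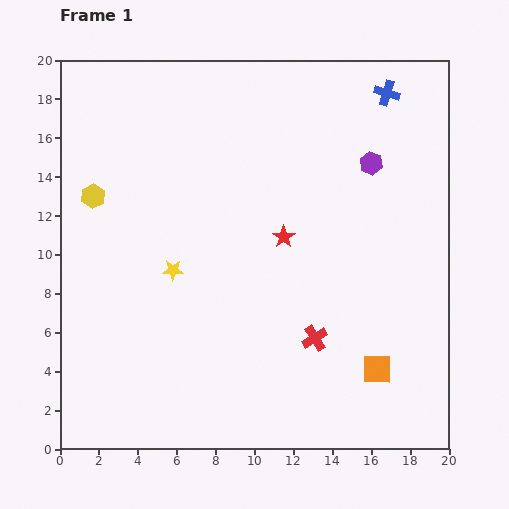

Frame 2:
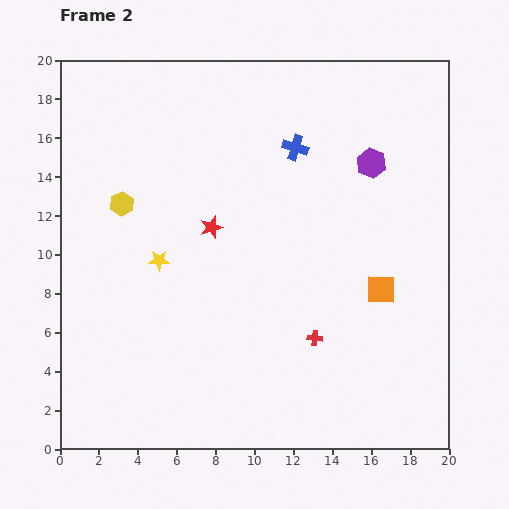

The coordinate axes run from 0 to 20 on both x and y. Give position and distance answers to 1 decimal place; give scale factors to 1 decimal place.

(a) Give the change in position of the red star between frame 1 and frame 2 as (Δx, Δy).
(-3.7, 0.5)

The red star was at (11.5, 10.9) in frame 1 and (7.8, 11.4) in frame 2.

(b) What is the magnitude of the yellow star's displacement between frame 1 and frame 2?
0.9

The yellow star moved from (5.8, 9.2) to (5.1, 9.7), a distance of √(0.7² + 0.5²) ≈ 0.9.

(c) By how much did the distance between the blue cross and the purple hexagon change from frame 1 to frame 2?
+0.3

Distance in frame 1: 3.7. Distance in frame 2: 4.0.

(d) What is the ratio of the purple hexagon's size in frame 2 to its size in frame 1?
1.3×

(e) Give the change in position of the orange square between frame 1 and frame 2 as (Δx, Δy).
(0.2, 4.1)

The orange square was at (16.3, 4.1) in frame 1 and (16.5, 8.2) in frame 2.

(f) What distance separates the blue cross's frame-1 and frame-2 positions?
5.5

The blue cross moved from (16.8, 18.3) to (12.1, 15.5), a distance of √(4.7² + 2.8²) ≈ 5.5.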